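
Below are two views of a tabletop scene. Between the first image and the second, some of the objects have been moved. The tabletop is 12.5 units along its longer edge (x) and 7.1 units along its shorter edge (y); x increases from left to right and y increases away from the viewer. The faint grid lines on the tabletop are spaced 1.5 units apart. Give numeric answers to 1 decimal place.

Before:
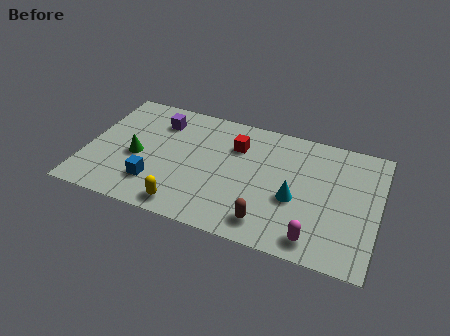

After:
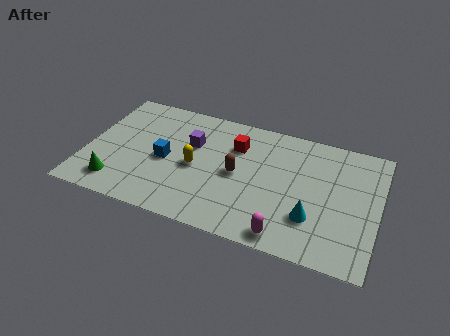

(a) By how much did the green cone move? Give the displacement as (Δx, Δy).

(-0.7, -1.8)

From the two frames, the green cone sits at roughly (2.2, 3.1) before and (1.5, 1.3) after.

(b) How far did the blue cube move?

1.5

From (3.1, 1.8) to (3.4, 3.3), the blue cube covered √(0.3² + 1.5²) ≈ 1.5 units.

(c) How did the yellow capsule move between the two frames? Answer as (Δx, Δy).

(0.2, 2.4)

The yellow capsule started near (4.5, 0.9) and ended near (4.7, 3.3).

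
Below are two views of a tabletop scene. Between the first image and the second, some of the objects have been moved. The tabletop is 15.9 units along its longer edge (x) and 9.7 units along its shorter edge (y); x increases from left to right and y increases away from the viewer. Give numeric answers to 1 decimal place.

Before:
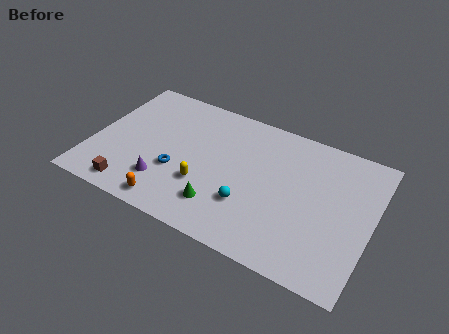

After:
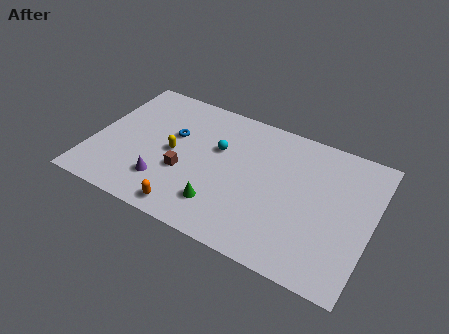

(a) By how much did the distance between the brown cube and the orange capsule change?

+0.3

They were about 2.3 units apart before and 2.6 after — 0.3 units further apart.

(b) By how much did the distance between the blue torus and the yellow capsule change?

-0.3

Before: roughly 1.6 units apart; after: 1.3. That's 0.3 units closer together.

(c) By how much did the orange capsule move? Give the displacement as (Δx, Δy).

(1.0, 0.0)

The orange capsule was at about (5.0, 1.1) and moved to about (6.0, 1.1).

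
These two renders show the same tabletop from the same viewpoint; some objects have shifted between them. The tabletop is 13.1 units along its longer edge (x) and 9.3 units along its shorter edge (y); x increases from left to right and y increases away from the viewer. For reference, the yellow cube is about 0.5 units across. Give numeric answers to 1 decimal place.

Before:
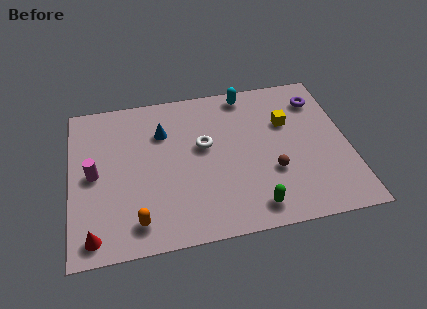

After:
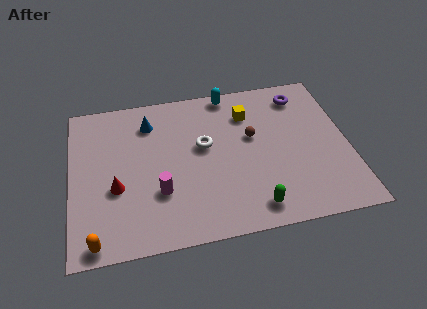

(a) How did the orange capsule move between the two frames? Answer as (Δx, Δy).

(-1.9, -0.7)

The orange capsule started near (3.0, 1.5) and ended near (1.1, 0.8).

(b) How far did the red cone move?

2.7

From (1.0, 1.1) to (2.1, 3.6), the red cone covered √(1.1² + 2.5²) ≈ 2.7 units.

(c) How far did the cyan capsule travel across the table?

0.8

From (8.5, 8.3) to (7.7, 8.5), the cyan capsule covered √(0.8² + 0.2²) ≈ 0.8 units.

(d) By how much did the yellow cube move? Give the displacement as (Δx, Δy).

(-1.8, 0.9)

The yellow cube was at about (10.3, 6.1) and moved to about (8.5, 7.0).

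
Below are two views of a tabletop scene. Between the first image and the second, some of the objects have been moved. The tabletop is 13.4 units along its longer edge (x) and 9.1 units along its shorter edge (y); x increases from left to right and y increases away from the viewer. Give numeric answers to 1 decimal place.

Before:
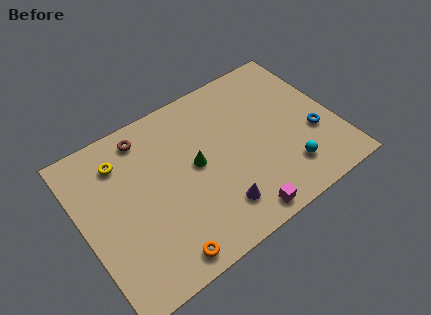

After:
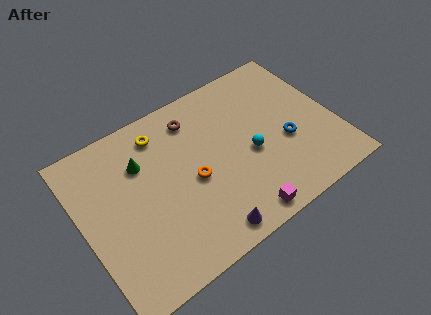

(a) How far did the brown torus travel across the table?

2.6

From (3.8, 7.8) to (6.4, 7.4), the brown torus covered √(2.6² + 0.4²) ≈ 2.6 units.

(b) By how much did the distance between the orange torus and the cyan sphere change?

-3.9

The distance was about 7.0 in the first image and 3.1 in the second, so they moved 3.9 units closer together.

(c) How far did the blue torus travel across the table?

1.4

From (12.1, 3.3) to (10.7, 3.6), the blue torus covered √(1.4² + 0.3²) ≈ 1.4 units.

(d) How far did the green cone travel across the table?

3.1

The green cone was near (6.0, 4.8) before and (3.4, 6.4) after, so it travelled √(2.6² + 1.6²) ≈ 3.1 units.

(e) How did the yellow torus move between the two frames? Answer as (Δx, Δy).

(2.2, 0.4)

The yellow torus started near (2.4, 7.1) and ended near (4.6, 7.5).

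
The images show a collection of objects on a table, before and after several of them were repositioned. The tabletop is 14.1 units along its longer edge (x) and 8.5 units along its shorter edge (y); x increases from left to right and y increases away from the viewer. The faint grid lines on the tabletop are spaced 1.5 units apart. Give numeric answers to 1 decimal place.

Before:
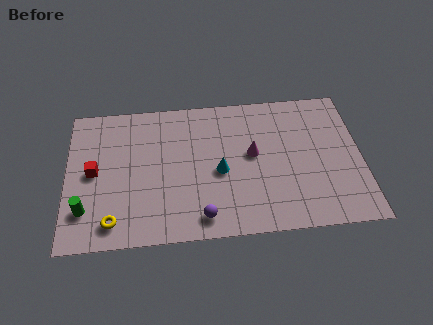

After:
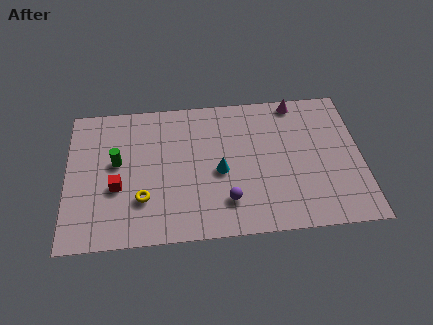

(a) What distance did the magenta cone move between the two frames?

3.7

From (8.9, 4.7) to (11.1, 7.7), the magenta cone covered √(2.2² + 3.0²) ≈ 3.7 units.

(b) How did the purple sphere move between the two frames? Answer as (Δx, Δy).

(1.2, 0.8)

From the two frames, the purple sphere sits at roughly (6.4, 1.2) before and (7.6, 2.0) after.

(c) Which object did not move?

the cyan cone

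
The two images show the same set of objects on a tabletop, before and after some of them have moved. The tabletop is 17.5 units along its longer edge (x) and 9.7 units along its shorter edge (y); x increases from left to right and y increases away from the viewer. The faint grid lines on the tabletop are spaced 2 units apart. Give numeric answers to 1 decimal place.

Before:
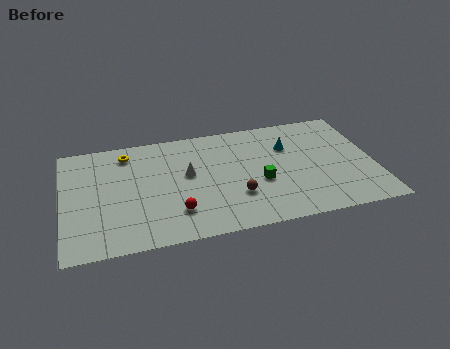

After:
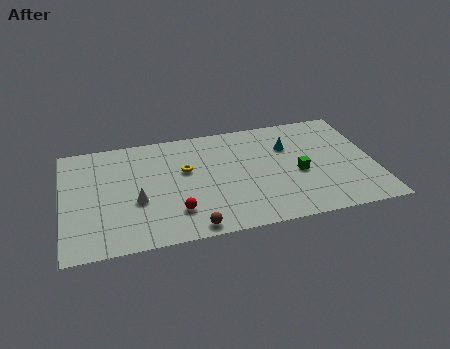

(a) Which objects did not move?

the cyan cone and the red sphere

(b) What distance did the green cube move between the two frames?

2.2

From (11.0, 3.9) to (13.2, 4.2), the green cube covered √(2.2² + 0.3²) ≈ 2.2 units.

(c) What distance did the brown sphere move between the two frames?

3.3

From (9.6, 3.0) to (7.0, 0.9), the brown sphere covered √(2.6² + 2.1²) ≈ 3.3 units.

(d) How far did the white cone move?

3.4

From (7.0, 5.5) to (4.1, 3.8), the white cone covered √(2.9² + 1.7²) ≈ 3.4 units.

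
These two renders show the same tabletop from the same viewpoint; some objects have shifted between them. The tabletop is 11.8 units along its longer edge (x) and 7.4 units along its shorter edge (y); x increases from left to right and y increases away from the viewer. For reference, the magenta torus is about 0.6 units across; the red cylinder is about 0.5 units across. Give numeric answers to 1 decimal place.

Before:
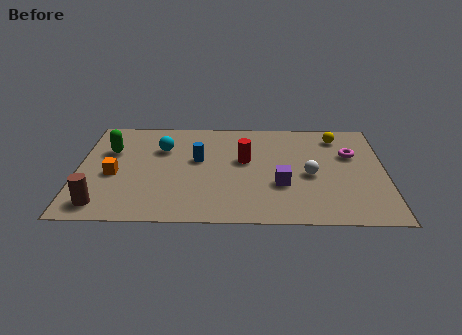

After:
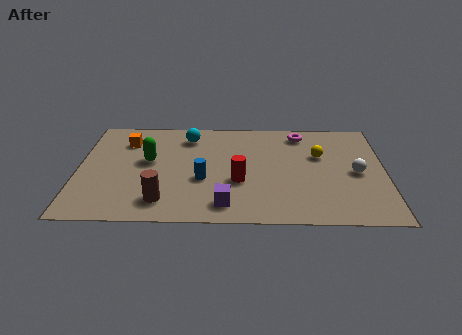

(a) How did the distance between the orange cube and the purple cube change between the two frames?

-0.5

Before: roughly 6.4 units apart; after: 5.9. That's 0.5 units closer together.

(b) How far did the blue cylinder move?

1.4

The blue cylinder was near (4.6, 4.3) before and (4.8, 2.9) after, so it travelled √(0.2² + 1.4²) ≈ 1.4 units.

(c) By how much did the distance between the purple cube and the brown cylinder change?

-4.6

The distance was about 7.0 in the first image and 2.4 in the second, so they moved 4.6 units closer together.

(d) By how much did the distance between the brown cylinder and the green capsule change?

-0.9

Before: roughly 3.8 units apart; after: 2.9. That's 0.9 units closer together.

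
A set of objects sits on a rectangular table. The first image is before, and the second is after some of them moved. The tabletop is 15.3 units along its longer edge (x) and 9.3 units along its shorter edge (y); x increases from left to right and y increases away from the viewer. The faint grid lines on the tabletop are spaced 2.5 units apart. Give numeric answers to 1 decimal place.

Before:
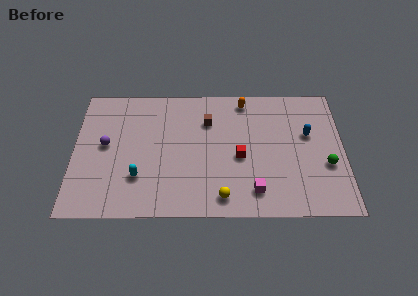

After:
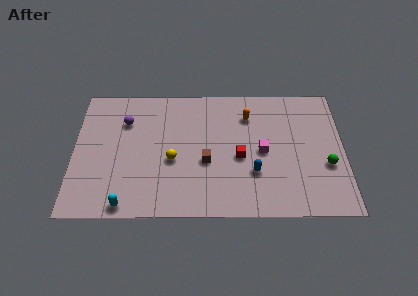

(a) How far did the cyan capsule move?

2.0

The cyan capsule was near (3.7, 2.7) before and (3.0, 0.8) after, so it travelled √(0.7² + 1.9²) ≈ 2.0 units.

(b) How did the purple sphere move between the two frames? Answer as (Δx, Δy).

(1.1, 1.7)

The purple sphere was at about (1.8, 5.0) and moved to about (2.9, 6.7).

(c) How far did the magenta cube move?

2.8

The magenta cube was near (10.2, 1.7) before and (10.7, 4.5) after, so it travelled √(0.5² + 2.8²) ≈ 2.8 units.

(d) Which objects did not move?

the red cube and the green sphere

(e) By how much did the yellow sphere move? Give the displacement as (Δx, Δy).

(-2.8, 2.6)

The yellow sphere started near (8.4, 1.3) and ended near (5.6, 3.9).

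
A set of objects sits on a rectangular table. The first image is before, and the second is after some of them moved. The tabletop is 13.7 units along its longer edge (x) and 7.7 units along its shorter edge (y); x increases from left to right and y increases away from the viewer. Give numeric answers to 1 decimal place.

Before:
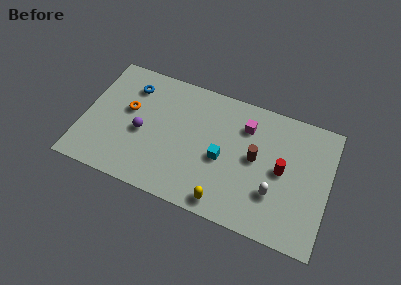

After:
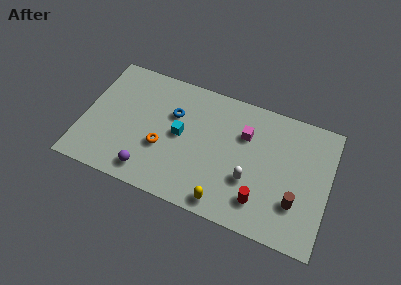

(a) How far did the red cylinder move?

2.4

From (11.1, 3.9) to (10.1, 1.7), the red cylinder covered √(1.0² + 2.2²) ≈ 2.4 units.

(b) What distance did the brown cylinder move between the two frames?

3.0

The brown cylinder moved from about (9.6, 4.1) to (12.0, 2.3), a distance of √(2.4² + 1.8²) ≈ 3.0.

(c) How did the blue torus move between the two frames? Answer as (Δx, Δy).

(2.5, -0.9)

From the two frames, the blue torus sits at roughly (2.4, 6.0) before and (4.9, 5.1) after.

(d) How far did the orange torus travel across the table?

2.6

The orange torus moved from about (2.4, 4.5) to (4.5, 2.9), a distance of √(2.1² + 1.6²) ≈ 2.6.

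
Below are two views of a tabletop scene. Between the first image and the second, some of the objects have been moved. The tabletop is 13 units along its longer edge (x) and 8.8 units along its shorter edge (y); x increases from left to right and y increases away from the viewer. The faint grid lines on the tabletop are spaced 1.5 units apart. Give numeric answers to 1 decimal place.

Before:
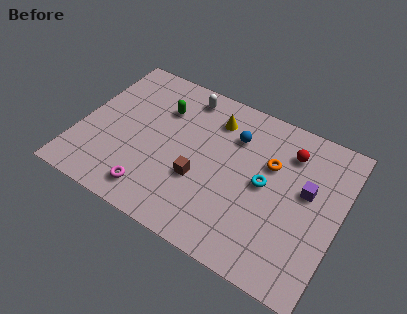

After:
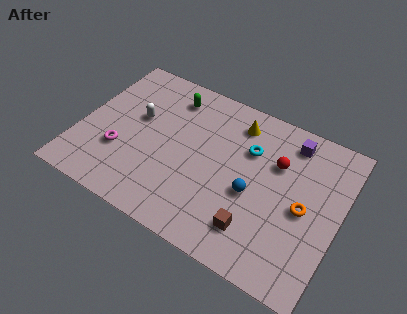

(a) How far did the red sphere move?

1.0

The red sphere moved from about (10.2, 6.8) to (9.7, 5.9), a distance of √(0.5² + 0.9²) ≈ 1.0.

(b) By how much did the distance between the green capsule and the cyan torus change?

-1.4

Before: roughly 5.8 units apart; after: 4.4. That's 1.4 units closer together.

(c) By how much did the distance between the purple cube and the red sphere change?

-0.4

The distance was about 2.0 in the first image and 1.6 in the second, so they moved 0.4 units closer together.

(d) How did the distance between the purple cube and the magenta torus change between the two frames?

+1.1

The distance was about 8.1 in the first image and 9.2 in the second, so they moved 1.1 units further apart.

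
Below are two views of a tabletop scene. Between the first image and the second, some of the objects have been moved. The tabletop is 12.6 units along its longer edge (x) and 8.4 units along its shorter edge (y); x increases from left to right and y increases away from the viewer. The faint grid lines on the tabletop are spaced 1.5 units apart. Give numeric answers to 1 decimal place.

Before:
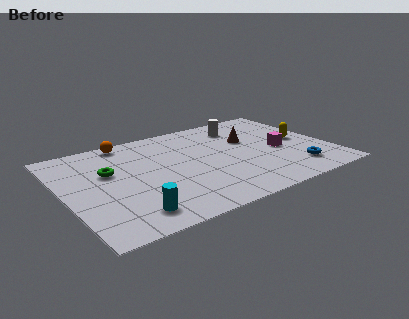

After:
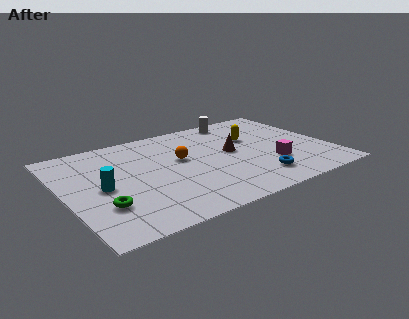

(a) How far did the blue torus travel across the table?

1.9

The blue torus moved from about (10.6, 1.7) to (8.7, 1.7), a distance of √(1.9² + 0.0²) ≈ 1.9.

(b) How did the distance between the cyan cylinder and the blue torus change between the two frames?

-0.6

The distance was about 8.0 in the first image and 7.4 in the second, so they moved 0.6 units closer together.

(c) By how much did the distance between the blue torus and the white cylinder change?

+0.5

Before: roughly 5.3 units apart; after: 5.8. That's 0.5 units further apart.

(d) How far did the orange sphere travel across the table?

3.5

From (3.4, 7.6) to (5.6, 4.9), the orange sphere covered √(2.2² + 2.7²) ≈ 3.5 units.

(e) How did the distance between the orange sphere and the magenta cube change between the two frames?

-3.2

The distance was about 7.8 in the first image and 4.6 in the second, so they moved 3.2 units closer together.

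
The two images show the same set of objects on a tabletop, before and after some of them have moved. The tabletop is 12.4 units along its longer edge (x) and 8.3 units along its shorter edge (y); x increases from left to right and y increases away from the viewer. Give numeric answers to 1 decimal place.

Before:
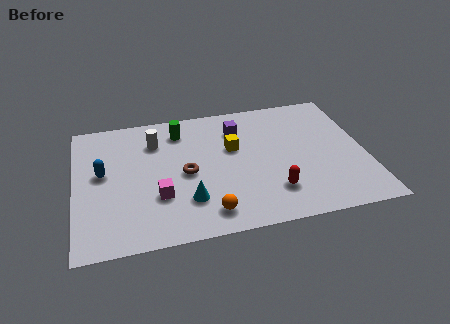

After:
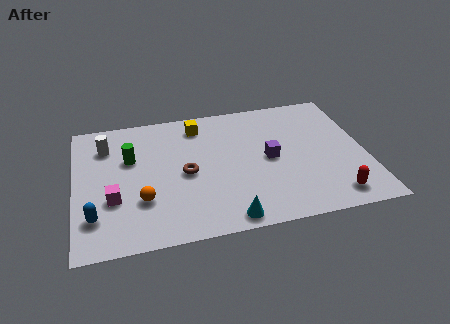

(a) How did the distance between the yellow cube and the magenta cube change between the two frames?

+1.4

The distance was about 4.1 in the first image and 5.5 in the second, so they moved 1.4 units further apart.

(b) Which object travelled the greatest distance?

the orange sphere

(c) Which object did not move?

the brown torus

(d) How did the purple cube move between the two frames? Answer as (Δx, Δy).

(1.2, -2.2)

The purple cube was at about (7.1, 6.3) and moved to about (8.3, 4.1).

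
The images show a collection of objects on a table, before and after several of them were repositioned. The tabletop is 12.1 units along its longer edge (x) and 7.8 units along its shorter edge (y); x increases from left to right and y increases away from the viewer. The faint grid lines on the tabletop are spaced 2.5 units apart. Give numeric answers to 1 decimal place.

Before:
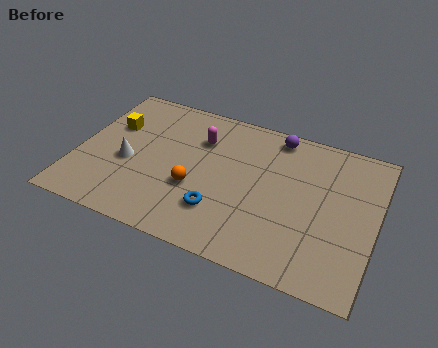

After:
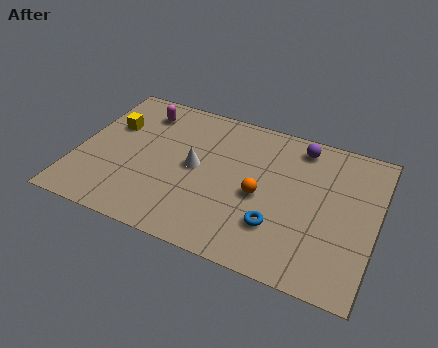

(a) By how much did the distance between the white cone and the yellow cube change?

+1.8

They were about 2.0 units apart before and 3.8 after — 1.8 units further apart.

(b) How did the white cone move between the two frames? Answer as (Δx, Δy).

(2.7, 0.7)

The white cone started near (2.1, 3.3) and ended near (4.8, 4.0).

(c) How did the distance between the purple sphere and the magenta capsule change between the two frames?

+3.2

They were about 3.3 units apart before and 6.5 after — 3.2 units further apart.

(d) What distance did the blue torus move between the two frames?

2.3

The blue torus was near (6.0, 2.1) before and (8.3, 2.2) after, so it travelled √(2.3² + 0.1²) ≈ 2.3 units.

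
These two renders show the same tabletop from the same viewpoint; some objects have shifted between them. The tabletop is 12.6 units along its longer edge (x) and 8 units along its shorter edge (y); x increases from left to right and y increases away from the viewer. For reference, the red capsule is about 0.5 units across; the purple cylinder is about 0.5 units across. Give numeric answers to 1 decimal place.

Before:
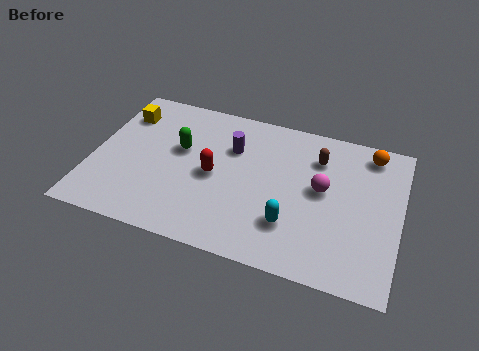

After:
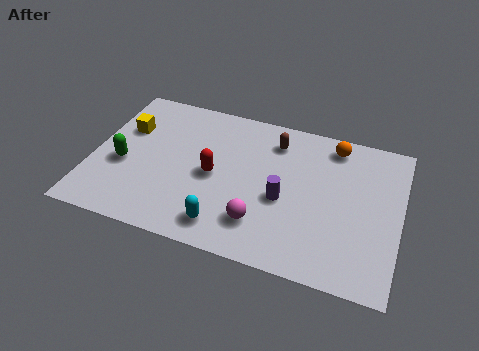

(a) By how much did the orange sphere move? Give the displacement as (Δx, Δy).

(-1.5, 0.0)

The orange sphere was at about (11.2, 6.9) and moved to about (9.7, 6.9).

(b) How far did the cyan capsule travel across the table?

2.8

The cyan capsule was near (8.3, 2.2) before and (5.7, 1.3) after, so it travelled √(2.6² + 0.9²) ≈ 2.8 units.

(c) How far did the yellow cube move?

0.8

The yellow cube moved from about (1.0, 6.1) to (1.2, 5.3), a distance of √(0.2² + 0.8²) ≈ 0.8.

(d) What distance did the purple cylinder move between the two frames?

3.1

The purple cylinder moved from about (5.6, 5.5) to (7.9, 3.4), a distance of √(2.3² + 2.1²) ≈ 3.1.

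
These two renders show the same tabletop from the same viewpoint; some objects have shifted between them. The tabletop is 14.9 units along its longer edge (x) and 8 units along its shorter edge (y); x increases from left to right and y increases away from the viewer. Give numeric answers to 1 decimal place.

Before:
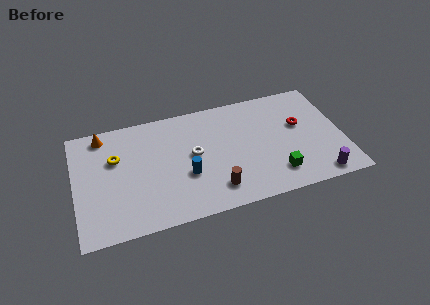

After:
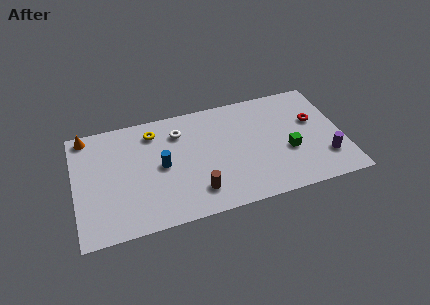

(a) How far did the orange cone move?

0.9

From (1.7, 7.0) to (0.8, 7.2), the orange cone covered √(0.9² + 0.2²) ≈ 0.9 units.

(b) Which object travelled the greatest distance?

the yellow torus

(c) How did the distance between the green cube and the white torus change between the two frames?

+1.5

The distance was about 5.1 in the first image and 6.6 in the second, so they moved 1.5 units further apart.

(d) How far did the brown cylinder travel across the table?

1.0

The brown cylinder was near (7.6, 1.6) before and (6.6, 1.7) after, so it travelled √(1.0² + 0.1²) ≈ 1.0 units.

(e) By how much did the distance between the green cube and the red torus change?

-1.1

The distance was about 3.5 in the first image and 2.4 in the second, so they moved 1.1 units closer together.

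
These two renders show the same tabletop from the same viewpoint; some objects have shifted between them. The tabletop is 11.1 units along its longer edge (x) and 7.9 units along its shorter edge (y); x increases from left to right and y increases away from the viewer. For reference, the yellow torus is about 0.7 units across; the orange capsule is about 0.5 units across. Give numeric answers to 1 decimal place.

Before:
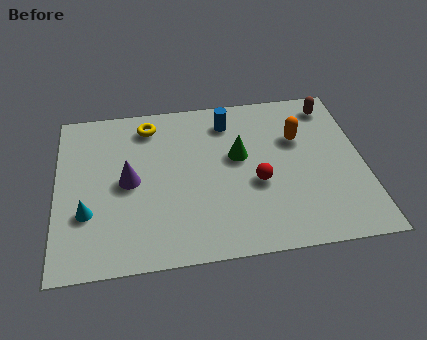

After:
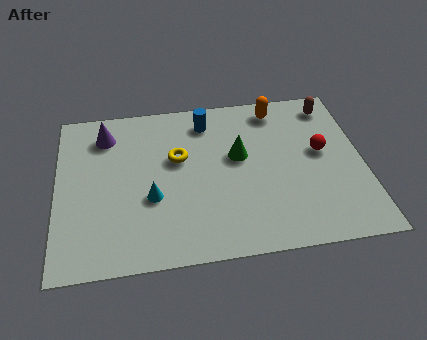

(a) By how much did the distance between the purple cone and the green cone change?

+1.0

They were about 4.1 units apart before and 5.1 after — 1.0 units further apart.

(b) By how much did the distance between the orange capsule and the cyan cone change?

-2.1

Before: roughly 8.1 units apart; after: 6.0. That's 2.1 units closer together.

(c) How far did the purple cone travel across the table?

2.5

The purple cone was near (2.6, 3.9) before and (1.8, 6.3) after, so it travelled √(0.8² + 2.4²) ≈ 2.5 units.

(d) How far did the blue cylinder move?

0.8

The blue cylinder was near (6.3, 6.4) before and (5.5, 6.5) after, so it travelled √(0.8² + 0.1²) ≈ 0.8 units.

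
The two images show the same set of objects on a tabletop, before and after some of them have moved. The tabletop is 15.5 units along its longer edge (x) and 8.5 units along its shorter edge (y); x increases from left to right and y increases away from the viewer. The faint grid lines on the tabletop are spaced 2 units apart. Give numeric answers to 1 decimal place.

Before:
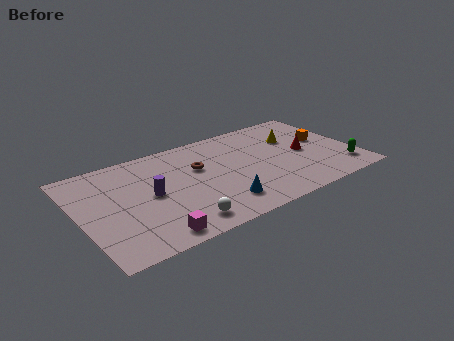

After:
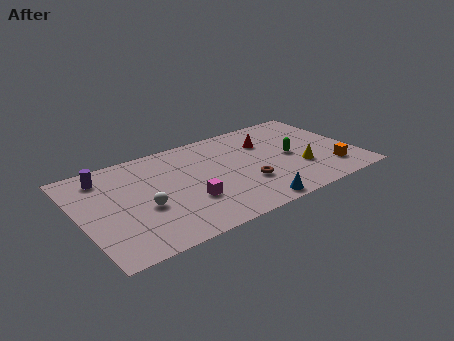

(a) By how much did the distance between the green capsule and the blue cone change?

-2.7

Before: roughly 7.1 units apart; after: 4.4. That's 2.7 units closer together.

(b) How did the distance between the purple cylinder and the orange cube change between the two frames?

+3.0

The distance was about 10.1 in the first image and 13.1 in the second, so they moved 3.0 units further apart.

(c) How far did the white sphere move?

2.7

From (5.1, 1.3) to (3.4, 3.4), the white sphere covered √(1.7² + 2.1²) ≈ 2.7 units.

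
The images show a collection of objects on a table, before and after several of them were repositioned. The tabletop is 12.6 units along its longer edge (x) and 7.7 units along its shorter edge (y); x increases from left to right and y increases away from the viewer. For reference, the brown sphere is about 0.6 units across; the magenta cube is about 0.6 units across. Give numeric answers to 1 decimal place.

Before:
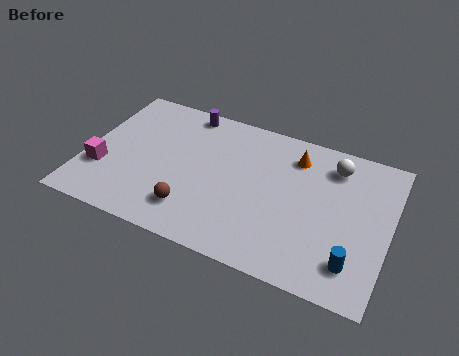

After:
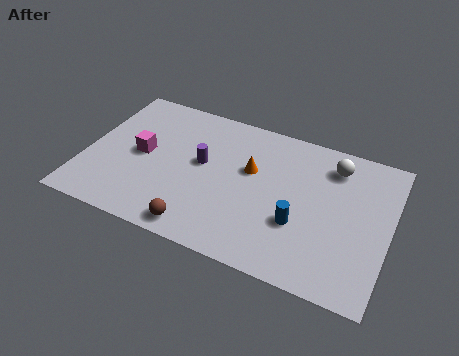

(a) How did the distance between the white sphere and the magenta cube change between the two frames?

-1.9

Before: roughly 10.0 units apart; after: 8.1. That's 1.9 units closer together.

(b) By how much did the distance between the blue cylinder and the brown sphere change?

-2.3

The distance was about 6.6 in the first image and 4.3 in the second, so they moved 2.3 units closer together.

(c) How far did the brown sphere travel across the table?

0.9

The brown sphere moved from about (4.7, 1.7) to (5.1, 0.9), a distance of √(0.4² + 0.8²) ≈ 0.9.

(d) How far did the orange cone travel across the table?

2.2

From (8.5, 6.1) to (6.8, 4.7), the orange cone covered √(1.7² + 1.4²) ≈ 2.2 units.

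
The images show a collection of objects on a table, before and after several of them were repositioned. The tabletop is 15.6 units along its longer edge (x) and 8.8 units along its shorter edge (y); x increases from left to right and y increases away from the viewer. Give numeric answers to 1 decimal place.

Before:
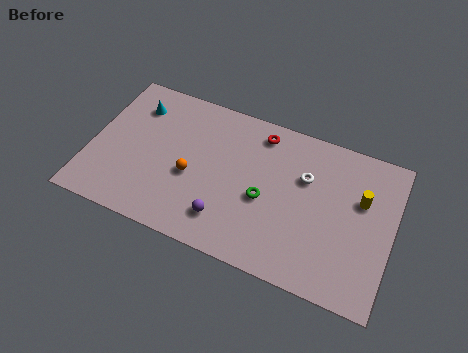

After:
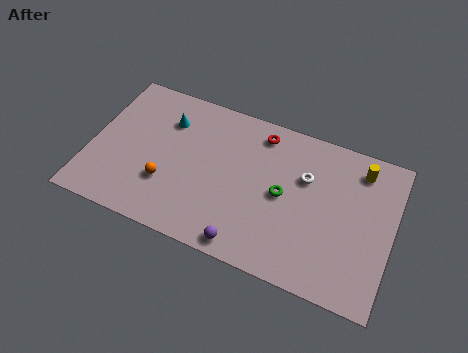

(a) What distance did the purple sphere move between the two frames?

1.6

The purple sphere was near (7.3, 1.9) before and (8.5, 0.9) after, so it travelled √(1.2² + 1.0²) ≈ 1.6 units.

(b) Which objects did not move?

the white torus and the red torus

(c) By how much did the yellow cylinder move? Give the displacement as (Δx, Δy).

(-0.2, 1.7)

The yellow cylinder started near (13.9, 5.6) and ended near (13.7, 7.3).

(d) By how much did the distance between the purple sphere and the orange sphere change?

+2.1

Before: roughly 2.7 units apart; after: 4.8. That's 2.1 units further apart.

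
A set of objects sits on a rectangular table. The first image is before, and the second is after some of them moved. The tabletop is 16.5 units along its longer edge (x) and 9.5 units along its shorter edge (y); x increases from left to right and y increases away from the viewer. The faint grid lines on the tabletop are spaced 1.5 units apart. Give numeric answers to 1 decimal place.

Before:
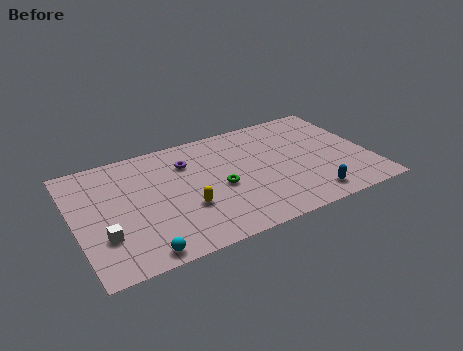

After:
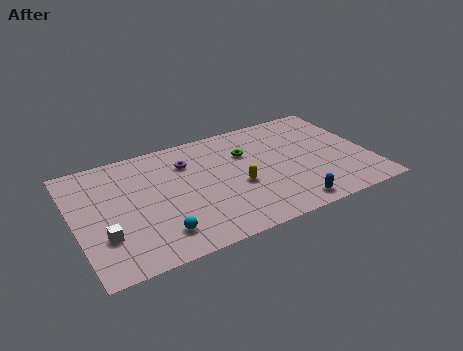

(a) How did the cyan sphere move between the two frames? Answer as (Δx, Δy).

(1.1, 1.0)

The cyan sphere started near (3.2, 0.9) and ended near (4.3, 1.9).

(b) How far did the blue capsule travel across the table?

1.2

The blue capsule moved from about (12.7, 1.4) to (11.5, 1.1), a distance of √(1.2² + 0.3²) ≈ 1.2.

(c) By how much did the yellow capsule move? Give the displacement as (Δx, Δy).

(3.0, 0.6)

The yellow capsule was at about (6.0, 3.3) and moved to about (9.0, 3.9).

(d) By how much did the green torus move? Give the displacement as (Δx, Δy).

(1.8, 2.3)

The green torus started near (8.0, 4.2) and ended near (9.8, 6.5).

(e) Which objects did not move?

the white cube and the purple torus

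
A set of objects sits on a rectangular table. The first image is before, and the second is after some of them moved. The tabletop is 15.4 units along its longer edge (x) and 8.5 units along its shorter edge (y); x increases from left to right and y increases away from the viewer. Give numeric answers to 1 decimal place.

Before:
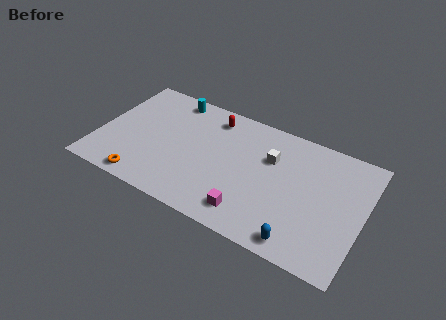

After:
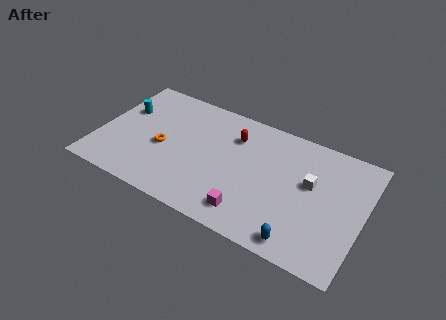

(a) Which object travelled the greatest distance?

the cyan cylinder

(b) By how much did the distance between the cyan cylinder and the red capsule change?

+4.0

The distance was about 2.5 in the first image and 6.5 in the second, so they moved 4.0 units further apart.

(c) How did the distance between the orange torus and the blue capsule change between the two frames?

-0.3

Before: roughly 9.1 units apart; after: 8.8. That's 0.3 units closer together.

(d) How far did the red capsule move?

1.6

The red capsule was near (6.3, 7.1) before and (7.7, 6.3) after, so it travelled √(1.4² + 0.8²) ≈ 1.6 units.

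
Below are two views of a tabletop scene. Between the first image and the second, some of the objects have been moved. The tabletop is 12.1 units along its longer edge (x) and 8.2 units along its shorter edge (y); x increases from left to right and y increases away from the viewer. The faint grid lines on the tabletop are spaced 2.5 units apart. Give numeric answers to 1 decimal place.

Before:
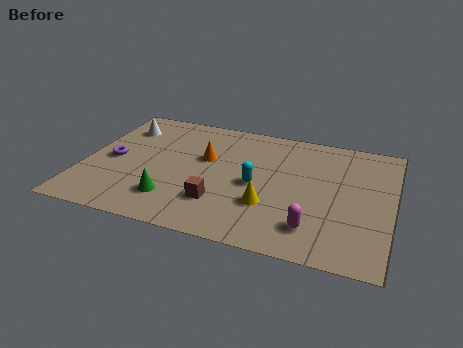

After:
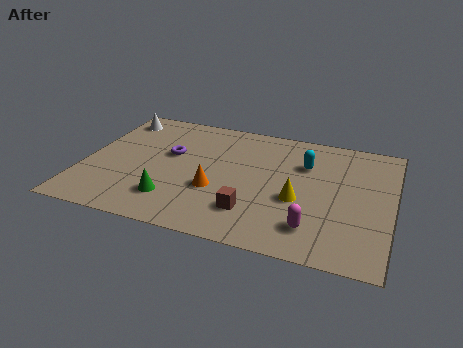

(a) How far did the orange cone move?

2.1

The orange cone was near (4.7, 5.0) before and (5.3, 3.0) after, so it travelled √(0.6² + 2.0²) ≈ 2.1 units.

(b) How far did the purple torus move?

2.4

From (1.1, 3.9) to (3.3, 4.9), the purple torus covered √(2.2² + 1.0²) ≈ 2.4 units.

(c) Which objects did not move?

the magenta capsule and the green cone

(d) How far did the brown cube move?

1.3

The brown cube moved from about (5.5, 2.2) to (6.8, 2.0), a distance of √(1.3² + 0.2²) ≈ 1.3.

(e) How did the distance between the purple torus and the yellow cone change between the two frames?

-1.0

Before: roughly 6.4 units apart; after: 5.4. That's 1.0 units closer together.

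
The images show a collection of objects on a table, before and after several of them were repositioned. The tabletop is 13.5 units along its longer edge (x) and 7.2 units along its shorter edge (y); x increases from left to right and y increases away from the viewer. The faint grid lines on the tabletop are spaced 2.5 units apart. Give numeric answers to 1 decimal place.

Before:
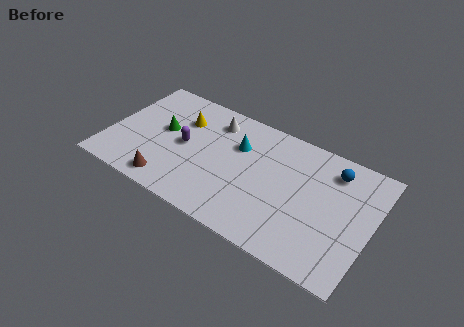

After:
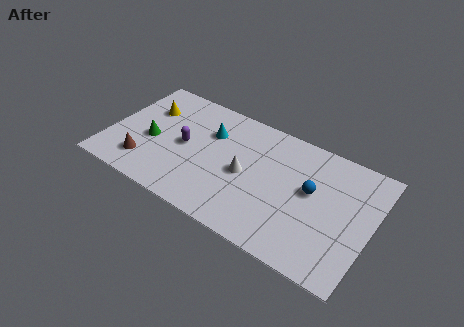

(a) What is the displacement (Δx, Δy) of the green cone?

(-0.5, -0.9)

From the two frames, the green cone sits at roughly (2.7, 4.0) before and (2.2, 3.1) after.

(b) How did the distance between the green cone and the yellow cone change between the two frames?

+0.6

They were about 1.4 units apart before and 2.0 after — 0.6 units further apart.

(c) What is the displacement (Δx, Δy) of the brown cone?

(-1.4, 0.6)

From the two frames, the brown cone sits at roughly (3.5, 1.0) before and (2.1, 1.6) after.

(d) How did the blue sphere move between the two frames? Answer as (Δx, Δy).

(-0.9, -1.7)

The blue sphere started near (11.3, 5.8) and ended near (10.4, 4.1).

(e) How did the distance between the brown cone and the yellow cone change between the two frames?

-0.7

The distance was about 4.1 in the first image and 3.4 in the second, so they moved 0.7 units closer together.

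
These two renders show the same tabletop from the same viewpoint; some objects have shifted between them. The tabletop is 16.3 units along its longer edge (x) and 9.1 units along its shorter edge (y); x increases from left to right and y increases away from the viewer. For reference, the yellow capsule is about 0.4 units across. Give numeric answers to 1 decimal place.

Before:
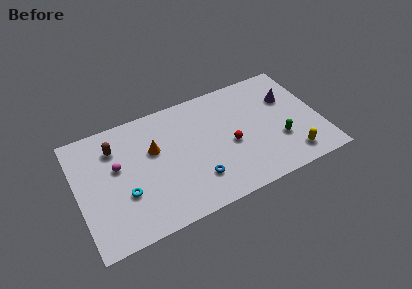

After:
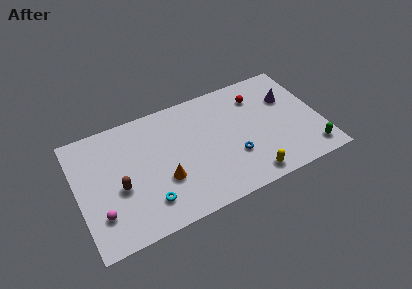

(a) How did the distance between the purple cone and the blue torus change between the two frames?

-2.6

They were about 7.7 units apart before and 5.1 after — 2.6 units closer together.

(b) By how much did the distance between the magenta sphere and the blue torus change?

+3.1

Before: roughly 5.9 units apart; after: 9.0. That's 3.1 units further apart.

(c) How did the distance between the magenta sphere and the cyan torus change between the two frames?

+0.9

They were about 2.2 units apart before and 3.1 after — 0.9 units further apart.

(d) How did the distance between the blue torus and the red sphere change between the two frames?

+1.5

Before: roughly 3.0 units apart; after: 4.5. That's 1.5 units further apart.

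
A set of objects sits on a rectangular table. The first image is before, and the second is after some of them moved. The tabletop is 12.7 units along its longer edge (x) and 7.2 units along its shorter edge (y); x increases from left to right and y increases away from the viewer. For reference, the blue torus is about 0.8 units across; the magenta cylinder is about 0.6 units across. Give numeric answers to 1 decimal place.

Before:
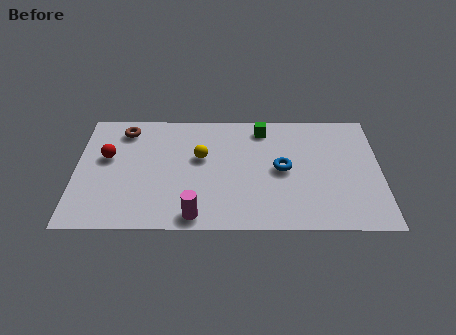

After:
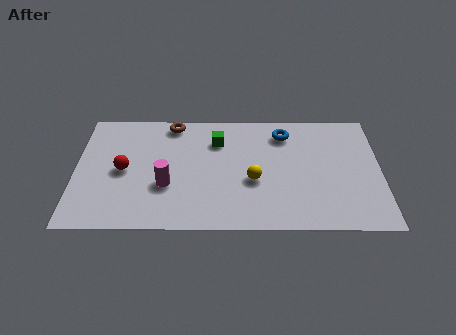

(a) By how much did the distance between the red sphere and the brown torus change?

+1.7

Before: roughly 1.8 units apart; after: 3.5. That's 1.7 units further apart.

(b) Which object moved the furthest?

the yellow sphere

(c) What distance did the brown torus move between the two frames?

2.0

The brown torus was near (2.0, 6.0) before and (4.0, 6.4) after, so it travelled √(2.0² + 0.4²) ≈ 2.0 units.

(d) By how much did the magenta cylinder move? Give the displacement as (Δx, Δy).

(-1.2, 1.8)

The magenta cylinder was at about (5.0, 0.8) and moved to about (3.8, 2.6).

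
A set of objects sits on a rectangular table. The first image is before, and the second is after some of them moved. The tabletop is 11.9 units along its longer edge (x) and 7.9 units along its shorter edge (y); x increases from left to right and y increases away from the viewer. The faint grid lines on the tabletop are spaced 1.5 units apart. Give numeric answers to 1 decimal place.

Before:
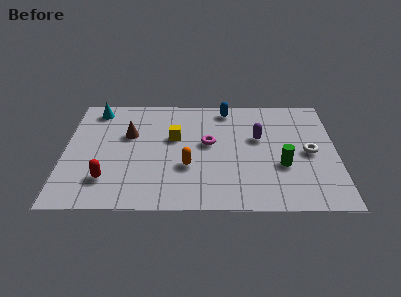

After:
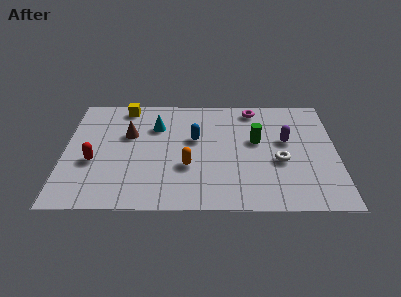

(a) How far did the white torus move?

1.4

The white torus was near (10.7, 3.8) before and (9.4, 3.2) after, so it travelled √(1.3² + 0.6²) ≈ 1.4 units.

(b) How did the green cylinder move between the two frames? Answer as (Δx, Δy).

(-1.1, 1.7)

The green cylinder started near (9.5, 2.9) and ended near (8.4, 4.6).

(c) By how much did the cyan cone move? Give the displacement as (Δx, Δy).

(2.7, -1.2)

The cyan cone started near (1.3, 6.8) and ended near (4.0, 5.6).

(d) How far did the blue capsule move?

2.6

The blue capsule moved from about (7.1, 6.9) to (5.7, 4.7), a distance of √(1.4² + 2.2²) ≈ 2.6.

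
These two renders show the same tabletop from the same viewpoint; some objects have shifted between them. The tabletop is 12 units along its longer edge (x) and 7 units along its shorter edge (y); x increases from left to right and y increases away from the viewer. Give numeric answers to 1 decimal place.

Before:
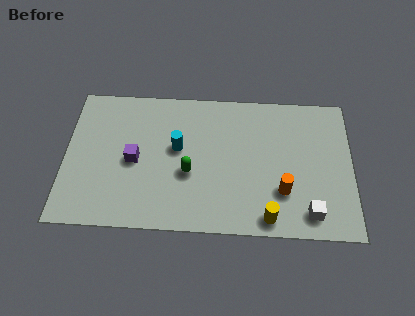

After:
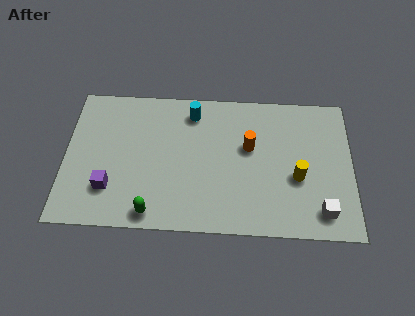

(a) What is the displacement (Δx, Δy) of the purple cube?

(-1.0, -1.4)

The purple cube started near (2.9, 3.3) and ended near (1.9, 1.9).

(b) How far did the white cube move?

0.5

The white cube was near (10.2, 1.1) before and (10.7, 1.2) after, so it travelled √(0.5² + 0.1²) ≈ 0.5 units.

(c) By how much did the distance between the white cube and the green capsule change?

+1.7

The distance was about 5.3 in the first image and 7.0 in the second, so they moved 1.7 units further apart.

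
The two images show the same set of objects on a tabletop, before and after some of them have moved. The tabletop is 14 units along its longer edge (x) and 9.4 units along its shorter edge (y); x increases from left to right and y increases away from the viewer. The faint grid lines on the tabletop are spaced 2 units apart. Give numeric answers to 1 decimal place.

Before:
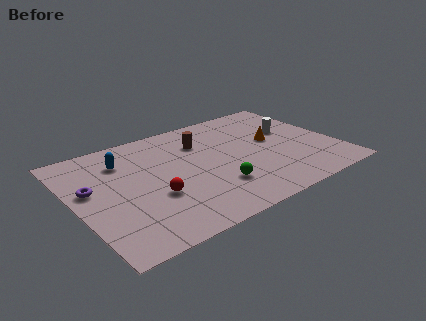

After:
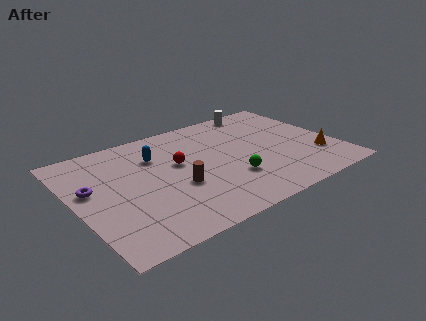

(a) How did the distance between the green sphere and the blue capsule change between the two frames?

-1.1

They were about 6.2 units apart before and 5.1 after — 1.1 units closer together.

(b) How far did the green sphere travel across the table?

0.9

The green sphere was near (7.1, 2.6) before and (8.0, 2.9) after, so it travelled √(0.9² + 0.3²) ≈ 0.9 units.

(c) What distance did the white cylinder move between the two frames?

3.0

From (11.9, 5.7) to (10.8, 8.5), the white cylinder covered √(1.1² + 2.8²) ≈ 3.0 units.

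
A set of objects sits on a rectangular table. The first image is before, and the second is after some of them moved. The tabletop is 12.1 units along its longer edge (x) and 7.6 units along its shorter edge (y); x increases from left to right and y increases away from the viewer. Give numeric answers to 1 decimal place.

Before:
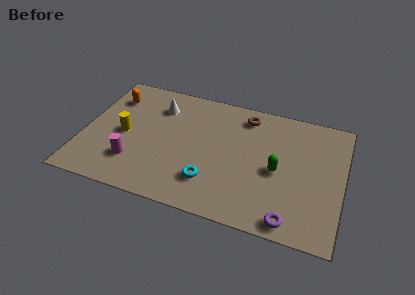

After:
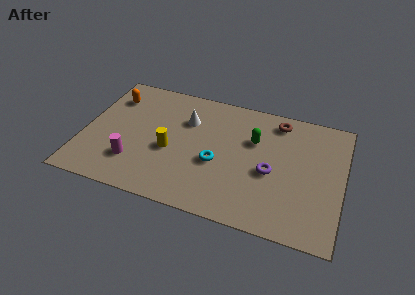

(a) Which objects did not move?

the orange capsule and the magenta cylinder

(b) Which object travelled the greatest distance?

the purple torus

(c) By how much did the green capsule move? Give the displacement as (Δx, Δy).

(-1.2, 1.5)

The green capsule was at about (9.1, 3.5) and moved to about (7.9, 5.0).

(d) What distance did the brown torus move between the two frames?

1.5

The brown torus was near (7.4, 6.4) before and (8.9, 6.5) after, so it travelled √(1.5² + 0.1²) ≈ 1.5 units.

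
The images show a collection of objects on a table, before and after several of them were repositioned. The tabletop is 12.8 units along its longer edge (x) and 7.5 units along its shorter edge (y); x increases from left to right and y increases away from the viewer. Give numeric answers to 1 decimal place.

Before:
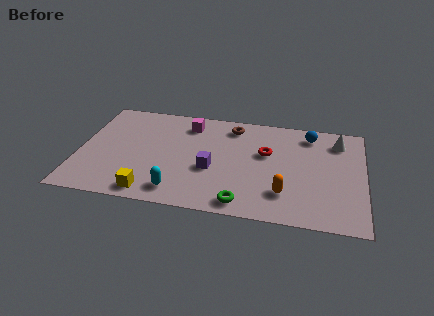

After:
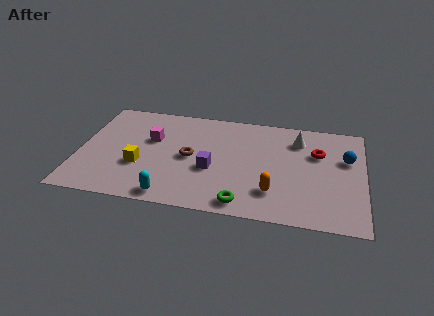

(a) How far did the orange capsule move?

0.5

From (9.3, 1.9) to (8.8, 1.9), the orange capsule covered √(0.5² + 0.0²) ≈ 0.5 units.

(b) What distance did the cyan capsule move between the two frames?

0.5

The cyan capsule was near (4.6, 1.2) before and (4.3, 0.8) after, so it travelled √(0.3² + 0.4²) ≈ 0.5 units.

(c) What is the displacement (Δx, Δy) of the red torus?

(2.3, 0.4)

The red torus started near (8.4, 4.6) and ended near (10.7, 5.0).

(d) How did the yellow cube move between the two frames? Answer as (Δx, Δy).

(-0.6, 1.8)

From the two frames, the yellow cube sits at roughly (3.4, 0.9) before and (2.8, 2.7) after.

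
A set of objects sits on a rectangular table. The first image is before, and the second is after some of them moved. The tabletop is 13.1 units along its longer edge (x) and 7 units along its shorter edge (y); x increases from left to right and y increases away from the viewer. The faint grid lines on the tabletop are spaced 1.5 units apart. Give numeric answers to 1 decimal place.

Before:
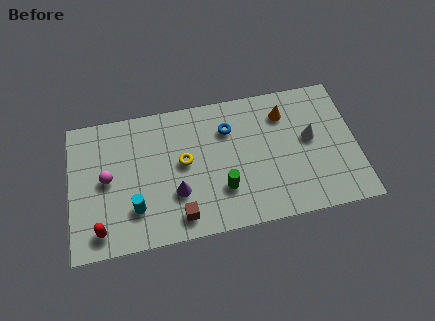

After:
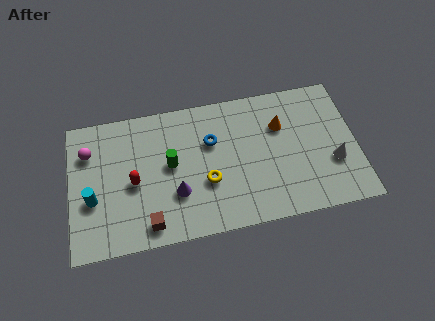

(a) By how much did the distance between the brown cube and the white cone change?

+1.9

They were about 6.7 units apart before and 8.6 after — 1.9 units further apart.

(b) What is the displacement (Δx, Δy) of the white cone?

(1.0, -1.4)

The white cone was at about (11.0, 3.9) and moved to about (12.0, 2.5).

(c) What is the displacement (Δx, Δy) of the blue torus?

(-0.8, -0.5)

The blue torus was at about (7.3, 5.1) and moved to about (6.5, 4.6).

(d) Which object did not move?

the purple cone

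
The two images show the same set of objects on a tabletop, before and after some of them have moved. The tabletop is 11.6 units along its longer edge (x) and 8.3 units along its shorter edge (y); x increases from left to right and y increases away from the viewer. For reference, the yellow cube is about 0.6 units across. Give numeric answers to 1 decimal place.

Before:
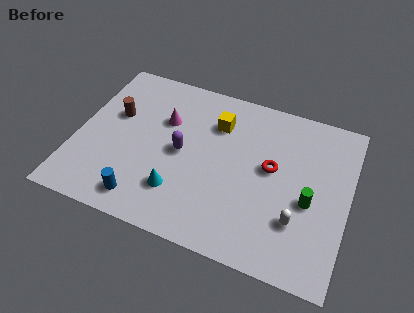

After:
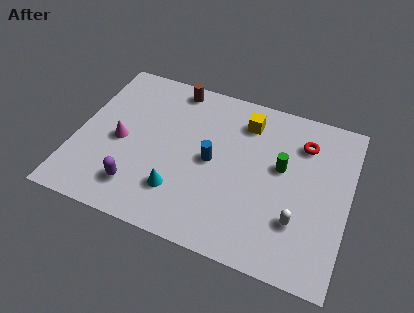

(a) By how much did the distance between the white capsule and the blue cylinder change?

-2.3

The distance was about 6.5 in the first image and 4.2 in the second, so they moved 2.3 units closer together.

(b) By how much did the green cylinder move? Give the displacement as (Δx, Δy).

(-1.3, 1.3)

The green cylinder was at about (10.0, 3.5) and moved to about (8.7, 4.8).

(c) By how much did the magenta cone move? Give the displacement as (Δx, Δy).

(-1.7, -1.7)

From the two frames, the magenta cone sits at roughly (3.6, 5.5) before and (1.9, 3.8) after.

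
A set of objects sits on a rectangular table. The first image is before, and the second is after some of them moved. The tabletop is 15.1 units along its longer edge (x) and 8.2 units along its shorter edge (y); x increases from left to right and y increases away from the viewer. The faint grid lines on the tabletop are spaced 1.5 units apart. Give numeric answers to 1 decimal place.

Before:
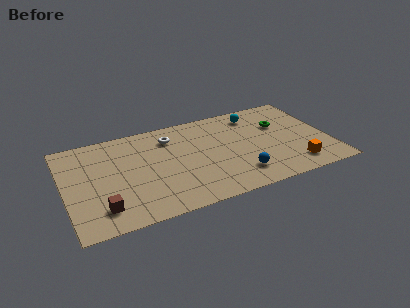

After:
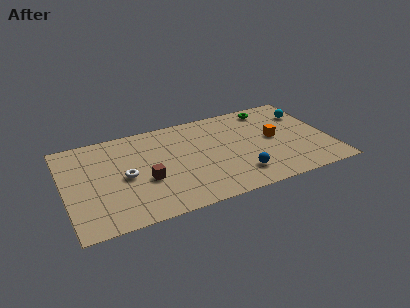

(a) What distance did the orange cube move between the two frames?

2.9

From (12.9, 1.5) to (12.0, 4.3), the orange cube covered √(0.9² + 2.8²) ≈ 2.9 units.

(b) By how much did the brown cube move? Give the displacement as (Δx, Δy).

(2.6, 1.5)

The brown cube started near (1.9, 1.7) and ended near (4.5, 3.2).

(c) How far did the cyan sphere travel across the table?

3.0

From (11.2, 6.8) to (14.1, 6.0), the cyan sphere covered √(2.9² + 0.8²) ≈ 3.0 units.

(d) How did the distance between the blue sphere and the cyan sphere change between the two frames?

+0.9

The distance was about 5.2 in the first image and 6.1 in the second, so they moved 0.9 units further apart.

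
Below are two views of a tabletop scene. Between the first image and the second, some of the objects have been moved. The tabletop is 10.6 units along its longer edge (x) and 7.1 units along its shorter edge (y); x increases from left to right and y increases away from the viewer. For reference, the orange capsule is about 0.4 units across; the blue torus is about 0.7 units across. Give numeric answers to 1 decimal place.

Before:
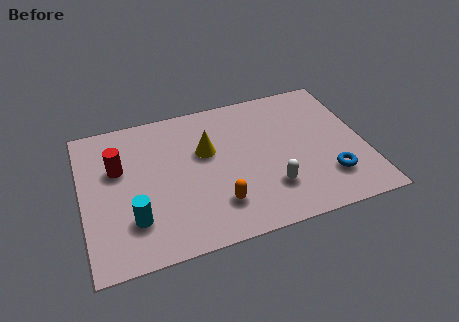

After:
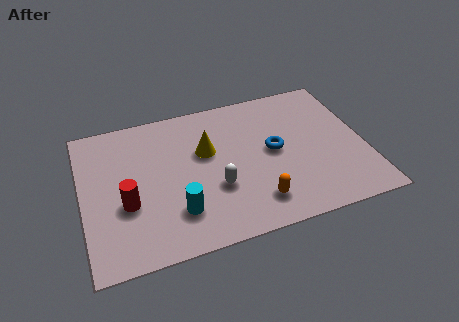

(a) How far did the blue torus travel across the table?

2.7

From (9.1, 1.8) to (7.2, 3.7), the blue torus covered √(1.9² + 1.9²) ≈ 2.7 units.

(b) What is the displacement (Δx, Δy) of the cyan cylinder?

(1.6, -0.1)

The cyan cylinder was at about (1.8, 1.9) and moved to about (3.4, 1.8).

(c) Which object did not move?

the yellow cone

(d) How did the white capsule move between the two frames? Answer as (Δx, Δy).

(-2.0, 0.6)

The white capsule was at about (6.9, 1.9) and moved to about (4.9, 2.5).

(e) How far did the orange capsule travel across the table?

1.4

The orange capsule moved from about (4.9, 1.7) to (6.3, 1.4), a distance of √(1.4² + 0.3²) ≈ 1.4.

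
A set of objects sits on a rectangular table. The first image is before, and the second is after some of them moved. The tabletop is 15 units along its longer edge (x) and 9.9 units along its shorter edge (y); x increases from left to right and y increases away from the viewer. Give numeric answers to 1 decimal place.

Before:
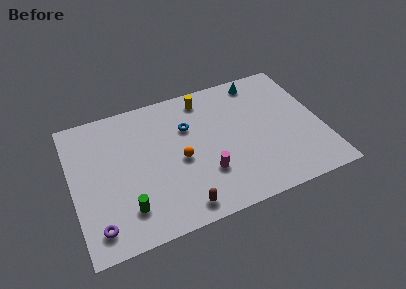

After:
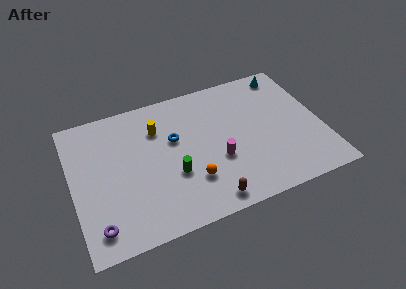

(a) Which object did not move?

the purple torus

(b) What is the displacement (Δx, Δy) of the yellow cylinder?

(-3.0, -1.3)

The yellow cylinder started near (8.3, 8.5) and ended near (5.3, 7.2).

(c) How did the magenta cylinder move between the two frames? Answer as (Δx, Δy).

(0.8, 0.7)

The magenta cylinder started near (7.8, 3.0) and ended near (8.6, 3.7).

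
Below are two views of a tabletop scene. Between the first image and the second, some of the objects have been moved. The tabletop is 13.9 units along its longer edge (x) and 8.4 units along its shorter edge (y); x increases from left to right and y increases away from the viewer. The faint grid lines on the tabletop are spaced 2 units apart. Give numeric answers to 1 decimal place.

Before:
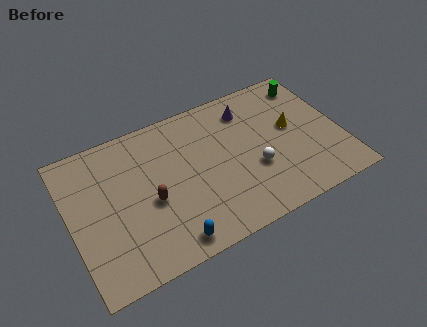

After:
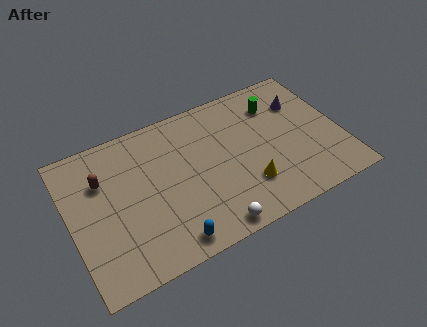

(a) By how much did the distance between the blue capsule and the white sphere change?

-3.0

They were about 5.1 units apart before and 2.1 after — 3.0 units closer together.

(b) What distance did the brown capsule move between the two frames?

3.1

The brown capsule was near (4.0, 3.6) before and (1.8, 5.8) after, so it travelled √(2.2² + 2.2²) ≈ 3.1 units.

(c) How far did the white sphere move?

3.5

The white sphere was near (9.3, 3.1) before and (6.7, 0.8) after, so it travelled √(2.6² + 2.3²) ≈ 3.5 units.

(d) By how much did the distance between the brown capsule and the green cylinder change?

-0.3

Before: roughly 9.4 units apart; after: 9.1. That's 0.3 units closer together.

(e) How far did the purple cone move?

2.8

From (9.5, 6.7) to (12.2, 6.0), the purple cone covered √(2.7² + 0.7²) ≈ 2.8 units.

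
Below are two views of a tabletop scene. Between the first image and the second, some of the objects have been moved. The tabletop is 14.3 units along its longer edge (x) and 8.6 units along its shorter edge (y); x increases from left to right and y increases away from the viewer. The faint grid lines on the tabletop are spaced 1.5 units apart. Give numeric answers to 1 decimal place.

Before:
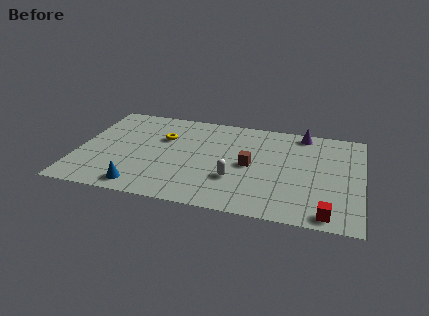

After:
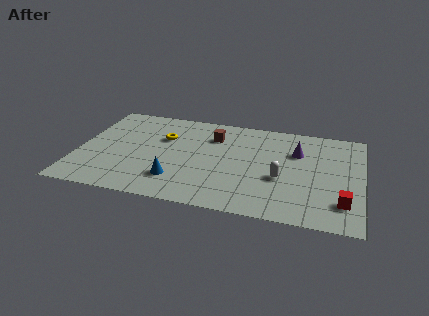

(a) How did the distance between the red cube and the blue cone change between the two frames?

-1.0

Before: roughly 9.3 units apart; after: 8.3. That's 1.0 units closer together.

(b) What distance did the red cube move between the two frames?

1.3

The red cube was near (12.7, 0.9) before and (13.4, 2.0) after, so it travelled √(0.7² + 1.1²) ≈ 1.3 units.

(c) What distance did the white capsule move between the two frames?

2.4

The white capsule moved from about (8.0, 2.8) to (10.3, 3.4), a distance of √(2.3² + 0.6²) ≈ 2.4.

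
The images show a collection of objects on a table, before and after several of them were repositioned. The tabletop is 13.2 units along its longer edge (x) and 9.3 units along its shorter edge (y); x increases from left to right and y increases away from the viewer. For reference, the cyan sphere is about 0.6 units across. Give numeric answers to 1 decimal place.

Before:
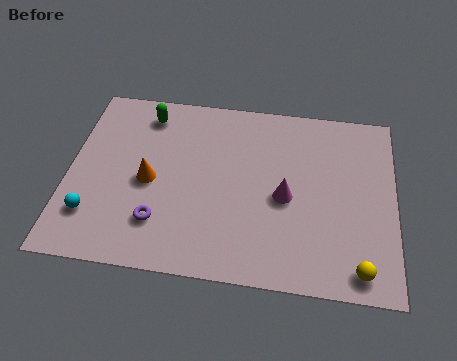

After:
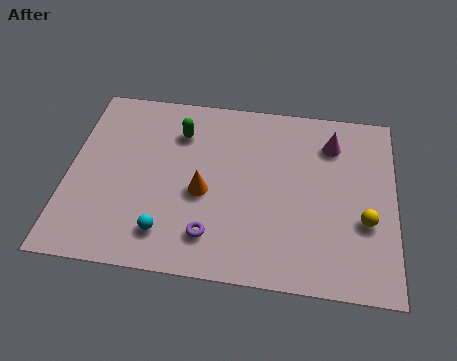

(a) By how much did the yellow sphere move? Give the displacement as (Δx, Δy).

(0.2, 2.3)

From the two frames, the yellow sphere sits at roughly (11.8, 1.1) before and (12.0, 3.4) after.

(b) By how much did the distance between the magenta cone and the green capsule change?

-0.6

The distance was about 6.8 in the first image and 6.2 in the second, so they moved 0.6 units closer together.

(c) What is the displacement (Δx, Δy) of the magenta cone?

(1.8, 3.0)

From the two frames, the magenta cone sits at roughly (8.8, 4.2) before and (10.6, 7.2) after.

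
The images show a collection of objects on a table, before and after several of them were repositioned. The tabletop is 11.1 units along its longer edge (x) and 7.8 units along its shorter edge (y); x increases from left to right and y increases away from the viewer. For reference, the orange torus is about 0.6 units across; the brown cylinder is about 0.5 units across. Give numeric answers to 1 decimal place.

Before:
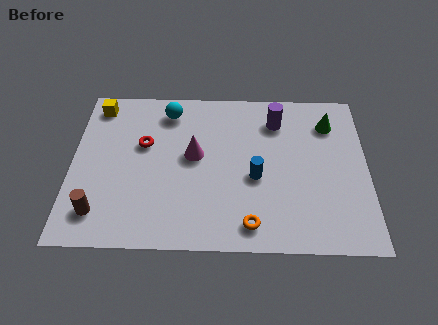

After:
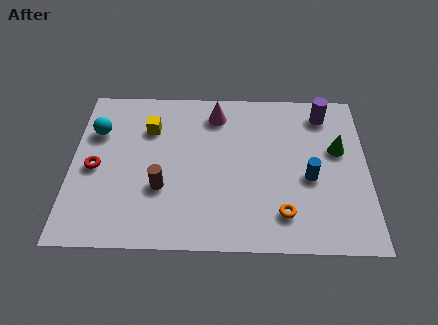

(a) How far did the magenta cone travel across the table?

2.2

From (4.6, 4.3) to (5.4, 6.4), the magenta cone covered √(0.8² + 2.1²) ≈ 2.2 units.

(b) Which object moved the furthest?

the cyan sphere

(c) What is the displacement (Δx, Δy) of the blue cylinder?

(2.0, 0.0)

The blue cylinder started near (6.9, 3.3) and ended near (8.9, 3.3).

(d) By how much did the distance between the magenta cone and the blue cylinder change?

+2.2

The distance was about 2.5 in the first image and 4.7 in the second, so they moved 2.2 units further apart.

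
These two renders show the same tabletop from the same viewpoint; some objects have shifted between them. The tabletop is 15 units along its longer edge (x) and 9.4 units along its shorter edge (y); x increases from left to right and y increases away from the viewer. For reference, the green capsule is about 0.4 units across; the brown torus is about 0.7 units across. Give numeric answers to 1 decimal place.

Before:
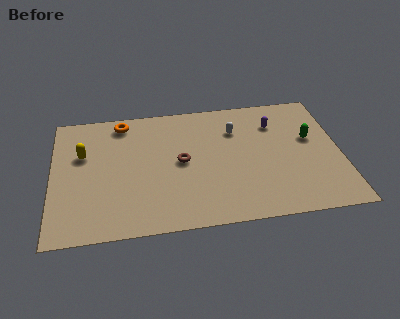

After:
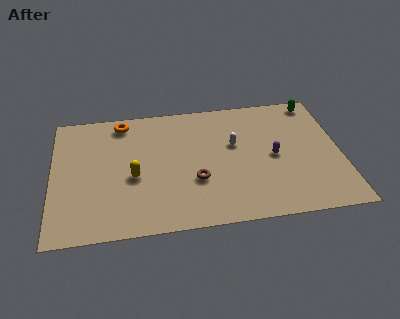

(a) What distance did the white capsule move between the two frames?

1.1

The white capsule was near (9.6, 6.8) before and (9.5, 5.7) after, so it travelled √(0.1² + 1.1²) ≈ 1.1 units.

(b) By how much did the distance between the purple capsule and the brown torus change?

-1.2

The distance was about 5.5 in the first image and 4.3 in the second, so they moved 1.2 units closer together.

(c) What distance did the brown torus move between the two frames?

1.7

From (6.7, 4.8) to (7.4, 3.3), the brown torus covered √(0.7² + 1.5²) ≈ 1.7 units.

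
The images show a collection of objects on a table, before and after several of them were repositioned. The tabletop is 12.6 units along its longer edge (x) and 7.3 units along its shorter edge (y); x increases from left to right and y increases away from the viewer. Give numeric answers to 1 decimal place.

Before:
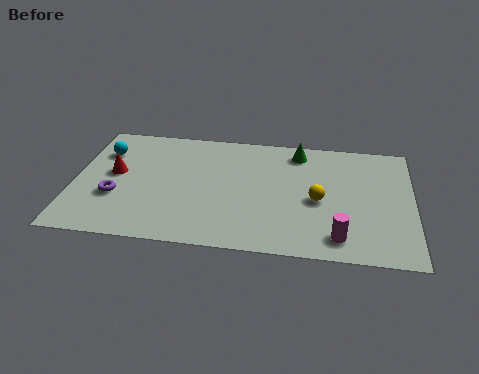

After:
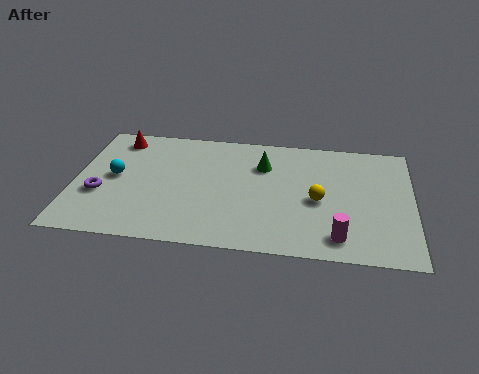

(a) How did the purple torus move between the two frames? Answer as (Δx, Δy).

(-0.6, 0.1)

From the two frames, the purple torus sits at roughly (1.6, 2.6) before and (1.0, 2.7) after.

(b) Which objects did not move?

the yellow sphere and the magenta cylinder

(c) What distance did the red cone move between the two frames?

2.2

The red cone moved from about (1.5, 4.0) to (1.5, 6.2), a distance of √(0.0² + 2.2²) ≈ 2.2.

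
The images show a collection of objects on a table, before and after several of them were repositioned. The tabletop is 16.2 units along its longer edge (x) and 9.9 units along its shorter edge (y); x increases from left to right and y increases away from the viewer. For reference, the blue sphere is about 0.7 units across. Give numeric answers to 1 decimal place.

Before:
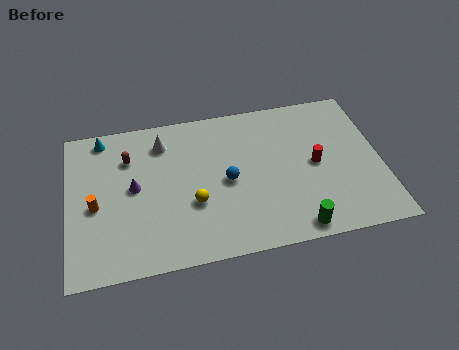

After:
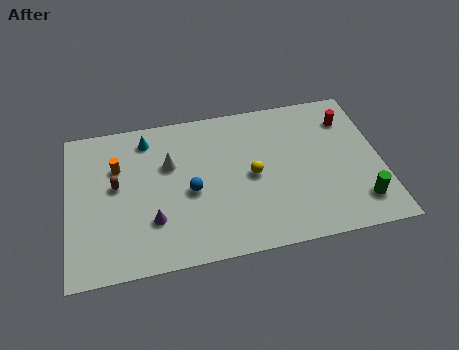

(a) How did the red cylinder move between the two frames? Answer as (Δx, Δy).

(1.9, 2.7)

The red cylinder was at about (12.8, 4.9) and moved to about (14.7, 7.6).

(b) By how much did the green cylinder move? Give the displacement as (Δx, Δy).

(3.4, 1.0)

From the two frames, the green cylinder sits at roughly (11.5, 1.0) before and (14.9, 2.0) after.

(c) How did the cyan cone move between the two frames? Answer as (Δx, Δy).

(2.3, -0.5)

The cyan cone started near (1.9, 8.8) and ended near (4.2, 8.3).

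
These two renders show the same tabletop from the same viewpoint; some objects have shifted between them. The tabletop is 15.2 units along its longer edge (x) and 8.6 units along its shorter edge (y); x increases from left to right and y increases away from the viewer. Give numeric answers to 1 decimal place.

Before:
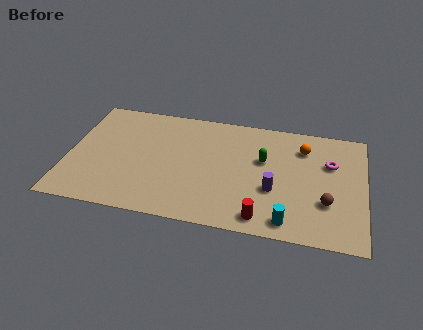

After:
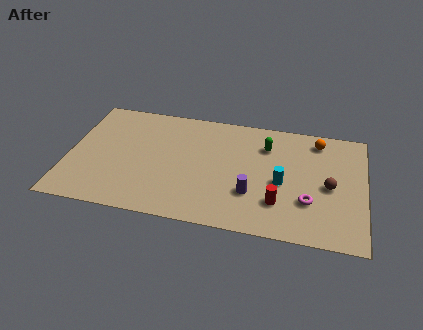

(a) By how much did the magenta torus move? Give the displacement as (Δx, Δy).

(-1.0, -3.0)

The magenta torus was at about (13.4, 5.7) and moved to about (12.4, 2.7).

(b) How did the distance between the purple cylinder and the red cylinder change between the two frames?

-0.7

They were about 2.2 units apart before and 1.5 after — 0.7 units closer together.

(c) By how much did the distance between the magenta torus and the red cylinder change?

-4.1

Before: roughly 5.7 units apart; after: 1.6. That's 4.1 units closer together.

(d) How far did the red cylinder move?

1.4

The red cylinder was near (10.1, 1.1) before and (10.9, 2.3) after, so it travelled √(0.8² + 1.2²) ≈ 1.4 units.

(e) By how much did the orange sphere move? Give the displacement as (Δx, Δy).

(0.7, 0.7)

The orange sphere was at about (12.0, 6.6) and moved to about (12.7, 7.3).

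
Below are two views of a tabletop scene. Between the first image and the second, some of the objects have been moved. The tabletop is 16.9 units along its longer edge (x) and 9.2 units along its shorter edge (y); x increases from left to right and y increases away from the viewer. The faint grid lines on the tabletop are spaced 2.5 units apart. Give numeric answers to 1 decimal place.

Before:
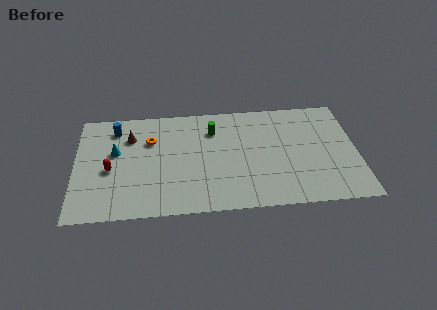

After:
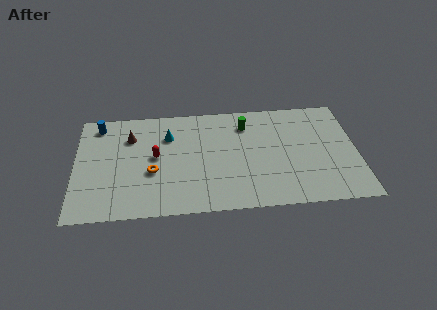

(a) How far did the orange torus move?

2.7

The orange torus was near (4.5, 6.3) before and (4.6, 3.6) after, so it travelled √(0.1² + 2.7²) ≈ 2.7 units.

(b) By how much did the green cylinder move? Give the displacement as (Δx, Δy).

(2.0, 0.3)

From the two frames, the green cylinder sits at roughly (8.3, 6.9) before and (10.3, 7.2) after.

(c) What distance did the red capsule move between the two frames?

2.8

From (2.1, 4.0) to (4.8, 4.9), the red capsule covered √(2.7² + 0.9²) ≈ 2.8 units.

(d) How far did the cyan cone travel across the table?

3.4

From (2.4, 5.5) to (5.6, 6.6), the cyan cone covered √(3.2² + 1.1²) ≈ 3.4 units.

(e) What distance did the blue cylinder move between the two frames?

1.1

From (2.4, 7.5) to (1.4, 7.9), the blue cylinder covered √(1.0² + 0.4²) ≈ 1.1 units.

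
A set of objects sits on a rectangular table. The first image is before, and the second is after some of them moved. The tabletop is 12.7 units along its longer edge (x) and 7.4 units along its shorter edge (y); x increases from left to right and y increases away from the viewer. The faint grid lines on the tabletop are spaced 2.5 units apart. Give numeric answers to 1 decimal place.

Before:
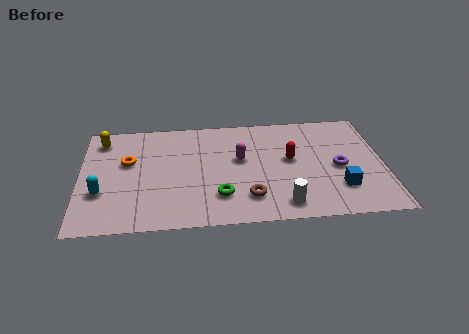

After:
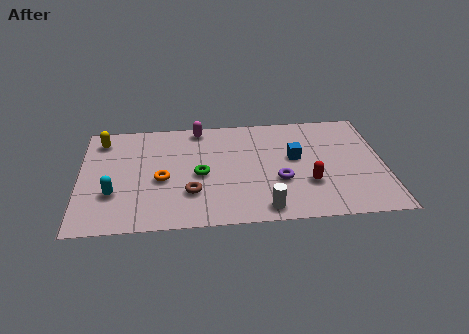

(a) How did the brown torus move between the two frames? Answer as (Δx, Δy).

(-2.4, 0.5)

From the two frames, the brown torus sits at roughly (7.0, 1.7) before and (4.6, 2.2) after.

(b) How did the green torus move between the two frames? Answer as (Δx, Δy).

(-0.8, 1.5)

The green torus was at about (5.8, 1.9) and moved to about (5.0, 3.4).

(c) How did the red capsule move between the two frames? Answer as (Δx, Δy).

(0.7, -1.7)

The red capsule was at about (8.8, 4.1) and moved to about (9.5, 2.4).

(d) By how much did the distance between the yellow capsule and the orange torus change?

+1.9

Before: roughly 1.9 units apart; after: 3.8. That's 1.9 units further apart.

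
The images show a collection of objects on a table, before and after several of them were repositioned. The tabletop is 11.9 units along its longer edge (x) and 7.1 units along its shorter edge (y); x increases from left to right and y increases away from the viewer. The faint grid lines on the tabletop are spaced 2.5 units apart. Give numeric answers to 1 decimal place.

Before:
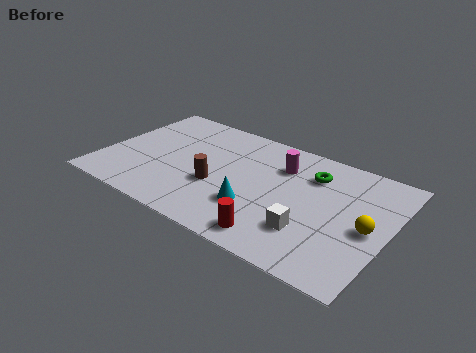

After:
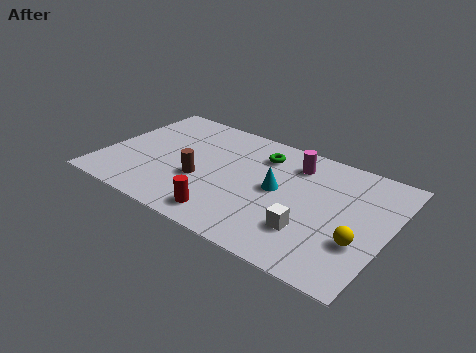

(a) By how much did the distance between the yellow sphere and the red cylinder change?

+1.4

Before: roughly 4.1 units apart; after: 5.5. That's 1.4 units further apart.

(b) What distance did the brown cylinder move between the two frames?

0.7

From (4.9, 2.7) to (4.2, 2.7), the brown cylinder covered √(0.7² + 0.0²) ≈ 0.7 units.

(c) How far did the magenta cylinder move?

0.6

From (7.2, 5.2) to (7.7, 5.6), the magenta cylinder covered √(0.5² + 0.4²) ≈ 0.6 units.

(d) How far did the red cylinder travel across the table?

2.1

From (7.7, 1.0) to (5.6, 1.1), the red cylinder covered √(2.1² + 0.1²) ≈ 2.1 units.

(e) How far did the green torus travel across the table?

2.2

The green torus was near (8.5, 5.3) before and (6.3, 5.5) after, so it travelled √(2.2² + 0.2²) ≈ 2.2 units.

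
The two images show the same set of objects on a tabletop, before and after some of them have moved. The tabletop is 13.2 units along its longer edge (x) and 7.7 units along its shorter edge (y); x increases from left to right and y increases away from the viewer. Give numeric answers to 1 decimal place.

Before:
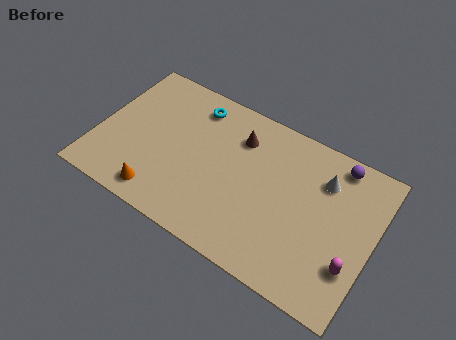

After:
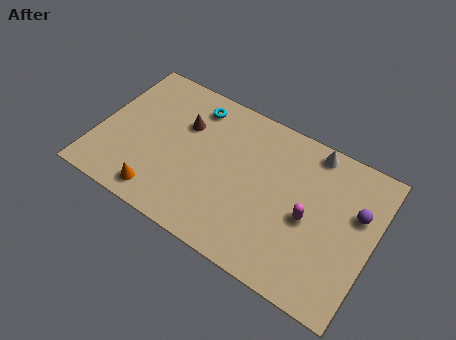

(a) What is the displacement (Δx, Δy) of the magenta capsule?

(-2.2, 1.2)

From the two frames, the magenta capsule sits at roughly (12.4, 2.3) before and (10.2, 3.5) after.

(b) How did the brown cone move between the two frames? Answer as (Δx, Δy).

(-2.6, -0.6)

From the two frames, the brown cone sits at roughly (6.5, 5.8) before and (3.9, 5.2) after.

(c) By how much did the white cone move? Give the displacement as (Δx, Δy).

(-0.7, 1.2)

The white cone was at about (10.6, 5.7) and moved to about (9.9, 6.9).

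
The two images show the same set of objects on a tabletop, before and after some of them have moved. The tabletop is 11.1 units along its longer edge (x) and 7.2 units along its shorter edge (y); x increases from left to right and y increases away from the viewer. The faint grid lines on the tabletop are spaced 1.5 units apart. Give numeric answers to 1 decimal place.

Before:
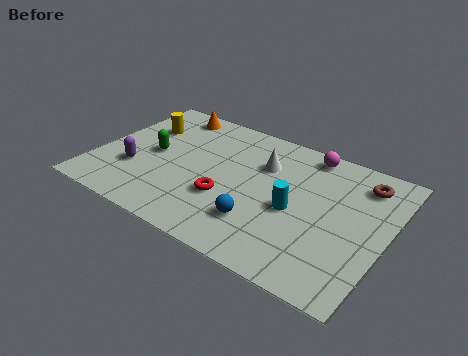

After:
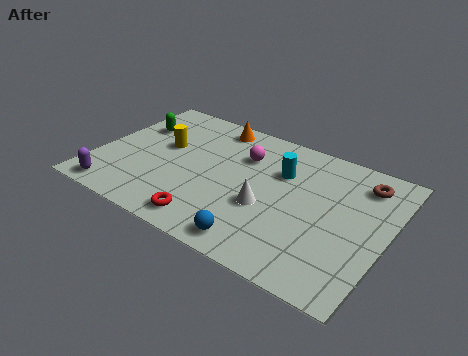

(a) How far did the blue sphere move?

1.0

The blue sphere was near (6.6, 1.9) before and (6.7, 0.9) after, so it travelled √(0.1² + 1.0²) ≈ 1.0 units.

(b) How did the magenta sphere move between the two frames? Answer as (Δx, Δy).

(-2.3, -1.3)

From the two frames, the magenta sphere sits at roughly (7.7, 6.4) before and (5.4, 5.1) after.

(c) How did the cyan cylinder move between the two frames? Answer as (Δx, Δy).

(-0.8, 1.7)

From the two frames, the cyan cylinder sits at roughly (7.7, 3.2) before and (6.9, 4.9) after.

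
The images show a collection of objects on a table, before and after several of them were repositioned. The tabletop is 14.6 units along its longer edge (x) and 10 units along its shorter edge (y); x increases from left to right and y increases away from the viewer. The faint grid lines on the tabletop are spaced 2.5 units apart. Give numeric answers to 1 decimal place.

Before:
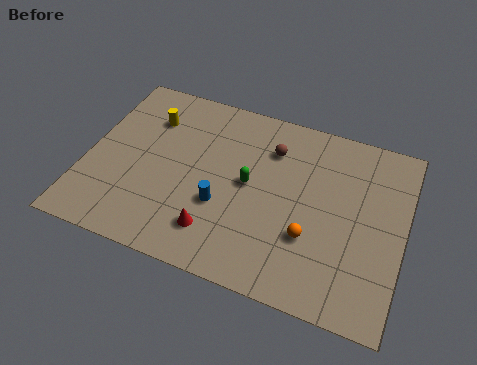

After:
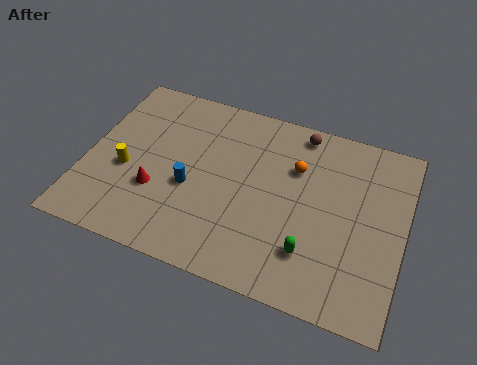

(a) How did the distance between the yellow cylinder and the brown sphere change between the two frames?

+3.3

The distance was about 5.7 in the first image and 9.0 in the second, so they moved 3.3 units further apart.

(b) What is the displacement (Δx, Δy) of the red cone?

(-2.9, 1.3)

The red cone was at about (6.3, 2.1) and moved to about (3.4, 3.4).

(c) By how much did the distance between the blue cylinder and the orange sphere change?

+1.2

Before: roughly 4.1 units apart; after: 5.3. That's 1.2 units further apart.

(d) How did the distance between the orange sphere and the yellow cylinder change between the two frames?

-0.8

Before: roughly 8.9 units apart; after: 8.1. That's 0.8 units closer together.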